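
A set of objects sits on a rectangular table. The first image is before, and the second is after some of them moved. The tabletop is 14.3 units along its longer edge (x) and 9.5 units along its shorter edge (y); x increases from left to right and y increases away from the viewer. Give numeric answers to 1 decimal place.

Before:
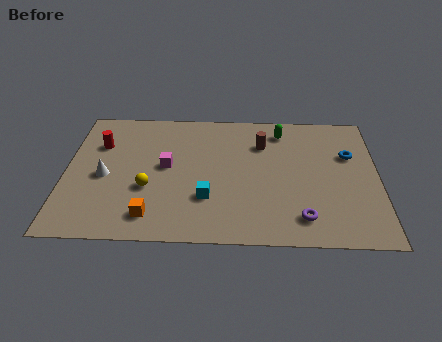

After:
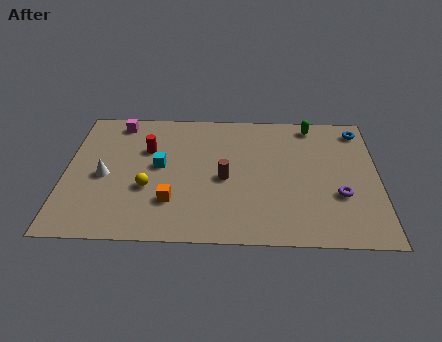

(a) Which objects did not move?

the yellow sphere and the white cone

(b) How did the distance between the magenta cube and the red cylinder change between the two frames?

-1.0

They were about 3.4 units apart before and 2.4 after — 1.0 units closer together.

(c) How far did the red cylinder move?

2.2

The red cylinder moved from about (1.5, 6.6) to (3.7, 6.3), a distance of √(2.2² + 0.3²) ≈ 2.2.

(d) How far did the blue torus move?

2.0

The blue torus was near (13.0, 6.2) before and (13.5, 8.1) after, so it travelled √(0.5² + 1.9²) ≈ 2.0 units.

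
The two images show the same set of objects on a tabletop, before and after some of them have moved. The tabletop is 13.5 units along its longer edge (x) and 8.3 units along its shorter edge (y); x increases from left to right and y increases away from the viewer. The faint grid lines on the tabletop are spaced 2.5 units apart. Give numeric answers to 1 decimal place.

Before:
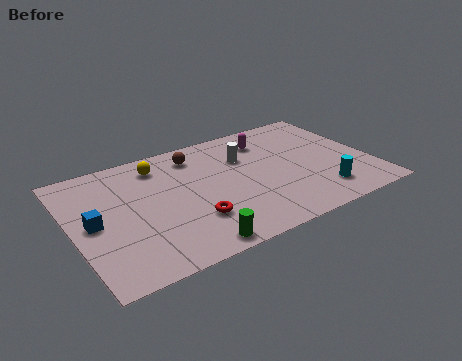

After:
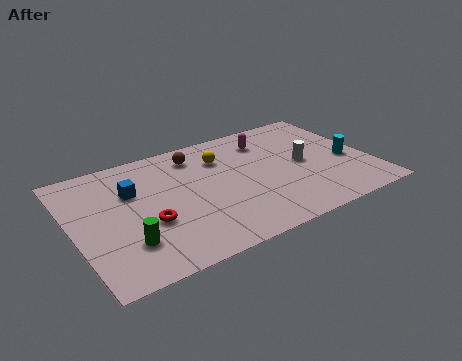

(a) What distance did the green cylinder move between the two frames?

3.0

From (4.8, 0.8) to (2.1, 2.2), the green cylinder covered √(2.7² + 1.4²) ≈ 3.0 units.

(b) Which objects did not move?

the brown sphere and the magenta capsule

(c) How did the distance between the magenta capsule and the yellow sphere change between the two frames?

-2.8

Before: roughly 5.0 units apart; after: 2.2. That's 2.8 units closer together.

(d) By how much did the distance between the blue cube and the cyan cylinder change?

-0.4

The distance was about 10.3 in the first image and 9.9 in the second, so they moved 0.4 units closer together.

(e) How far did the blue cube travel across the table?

2.4

From (0.9, 4.1) to (2.8, 5.5), the blue cube covered √(1.9² + 1.4²) ≈ 2.4 units.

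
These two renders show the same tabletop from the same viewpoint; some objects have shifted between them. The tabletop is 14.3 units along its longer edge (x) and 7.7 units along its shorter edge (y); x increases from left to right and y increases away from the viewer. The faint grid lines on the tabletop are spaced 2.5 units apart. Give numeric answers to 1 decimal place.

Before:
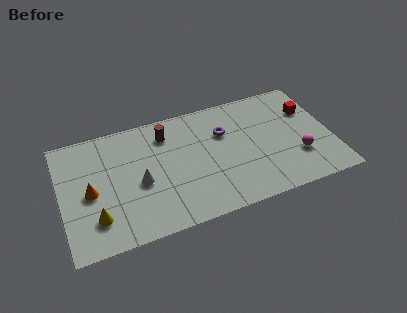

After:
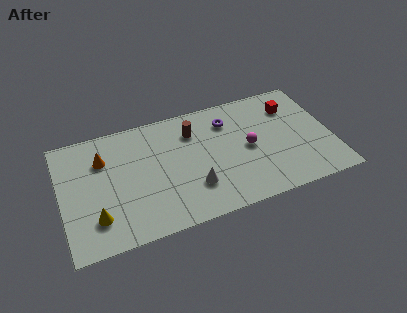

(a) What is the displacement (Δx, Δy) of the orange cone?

(0.8, 1.9)

The orange cone was at about (1.5, 3.6) and moved to about (2.3, 5.5).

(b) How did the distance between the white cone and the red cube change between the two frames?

-2.7

The distance was about 9.4 in the first image and 6.7 in the second, so they moved 2.7 units closer together.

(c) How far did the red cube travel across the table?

1.0

From (13.3, 5.3) to (12.4, 5.8), the red cube covered √(0.9² + 0.5²) ≈ 1.0 units.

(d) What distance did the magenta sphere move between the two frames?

2.9

From (12.4, 2.4) to (9.9, 3.8), the magenta sphere covered √(2.5² + 1.4²) ≈ 2.9 units.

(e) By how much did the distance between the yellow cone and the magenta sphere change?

-2.3

They were about 10.7 units apart before and 8.4 after — 2.3 units closer together.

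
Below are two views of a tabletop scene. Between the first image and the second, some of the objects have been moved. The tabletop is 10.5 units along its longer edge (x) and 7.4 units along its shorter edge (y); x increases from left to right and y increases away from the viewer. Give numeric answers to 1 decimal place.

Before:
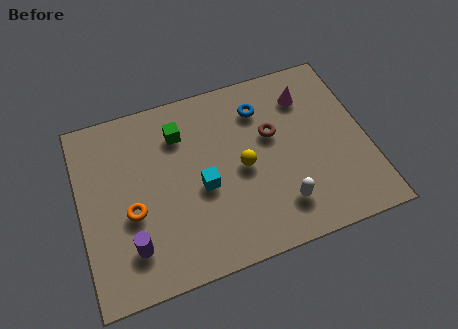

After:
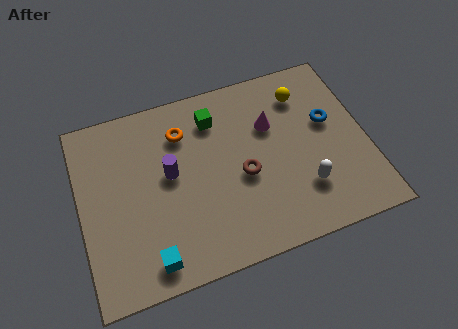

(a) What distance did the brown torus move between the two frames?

1.8

The brown torus moved from about (7.1, 4.5) to (5.9, 3.2), a distance of √(1.2² + 1.3²) ≈ 1.8.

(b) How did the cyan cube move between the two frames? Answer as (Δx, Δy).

(-2.1, -2.2)

From the two frames, the cyan cube sits at roughly (4.4, 3.2) before and (2.3, 1.0) after.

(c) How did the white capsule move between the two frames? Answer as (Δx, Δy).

(0.9, 0.4)

From the two frames, the white capsule sits at roughly (7.1, 1.6) before and (8.0, 2.0) after.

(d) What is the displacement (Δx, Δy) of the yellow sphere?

(2.5, 2.3)

From the two frames, the yellow sphere sits at roughly (5.9, 3.5) before and (8.4, 5.8) after.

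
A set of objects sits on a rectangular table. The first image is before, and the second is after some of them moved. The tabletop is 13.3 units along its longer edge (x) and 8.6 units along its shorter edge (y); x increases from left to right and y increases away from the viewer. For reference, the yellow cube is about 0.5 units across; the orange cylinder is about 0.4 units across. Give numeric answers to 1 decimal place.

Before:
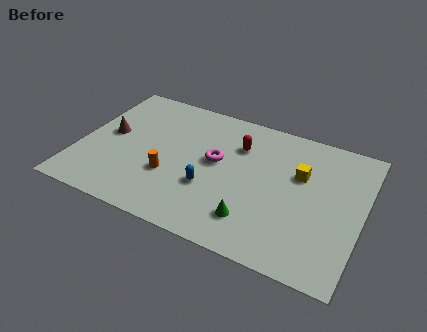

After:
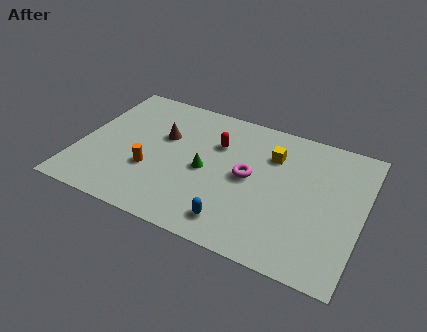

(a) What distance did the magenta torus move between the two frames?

1.6

The magenta torus moved from about (6.4, 4.8) to (8.0, 4.4), a distance of √(1.6² + 0.4²) ≈ 1.6.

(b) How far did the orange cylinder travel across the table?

0.9

The orange cylinder moved from about (4.4, 3.0) to (3.5, 3.0), a distance of √(0.9² + 0.0²) ≈ 0.9.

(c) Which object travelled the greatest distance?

the green cone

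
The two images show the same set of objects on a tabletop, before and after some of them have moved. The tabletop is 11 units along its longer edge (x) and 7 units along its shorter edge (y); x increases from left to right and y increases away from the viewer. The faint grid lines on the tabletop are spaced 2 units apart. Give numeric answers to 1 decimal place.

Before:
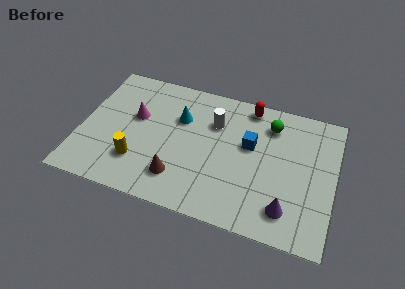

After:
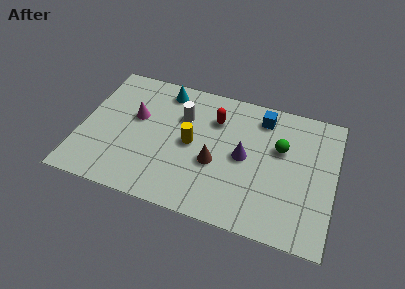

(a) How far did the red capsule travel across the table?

1.8

The red capsule was near (7.1, 6.2) before and (5.7, 5.1) after, so it travelled √(1.4² + 1.1²) ≈ 1.8 units.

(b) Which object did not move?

the magenta cone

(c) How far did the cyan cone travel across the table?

1.5

The cyan cone moved from about (4.2, 4.7) to (3.4, 6.0), a distance of √(0.8² + 1.3²) ≈ 1.5.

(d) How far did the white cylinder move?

1.4

The white cylinder moved from about (5.7, 4.9) to (4.3, 4.8), a distance of √(1.4² + 0.1²) ≈ 1.4.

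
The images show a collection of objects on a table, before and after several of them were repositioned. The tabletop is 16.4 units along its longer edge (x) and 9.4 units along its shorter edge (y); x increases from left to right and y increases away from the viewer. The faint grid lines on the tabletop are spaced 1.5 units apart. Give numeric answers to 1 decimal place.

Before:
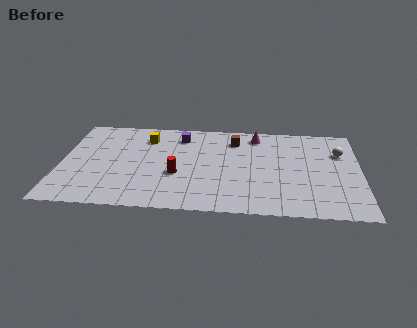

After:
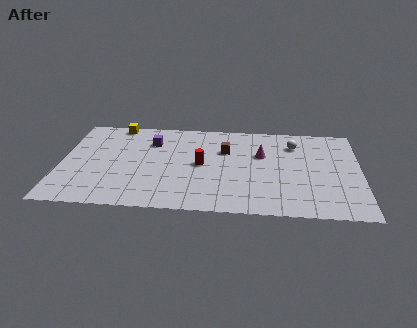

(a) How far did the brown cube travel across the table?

1.2

From (9.5, 7.4) to (9.0, 6.3), the brown cube covered √(0.5² + 1.1²) ≈ 1.2 units.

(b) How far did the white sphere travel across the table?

2.6

From (15.3, 6.5) to (12.8, 7.2), the white sphere covered √(2.5² + 0.7²) ≈ 2.6 units.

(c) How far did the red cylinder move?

1.7

The red cylinder moved from about (6.4, 3.6) to (7.7, 4.7), a distance of √(1.3² + 1.1²) ≈ 1.7.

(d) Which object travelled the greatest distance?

the white sphere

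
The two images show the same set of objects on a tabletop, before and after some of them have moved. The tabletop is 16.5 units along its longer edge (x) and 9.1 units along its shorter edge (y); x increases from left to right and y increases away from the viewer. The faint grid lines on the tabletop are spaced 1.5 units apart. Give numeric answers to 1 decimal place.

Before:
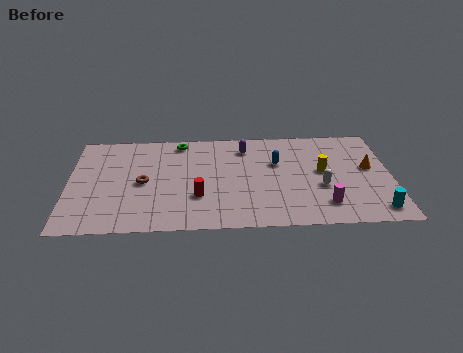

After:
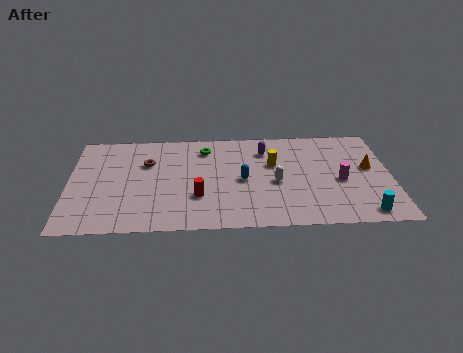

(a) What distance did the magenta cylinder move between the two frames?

2.3

The magenta cylinder moved from about (13.0, 1.9) to (13.9, 4.0), a distance of √(0.9² + 2.1²) ≈ 2.3.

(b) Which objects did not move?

the red cylinder and the orange cone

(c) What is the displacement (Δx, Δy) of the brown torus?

(0.2, 1.8)

The brown torus started near (3.8, 4.3) and ended near (4.0, 6.1).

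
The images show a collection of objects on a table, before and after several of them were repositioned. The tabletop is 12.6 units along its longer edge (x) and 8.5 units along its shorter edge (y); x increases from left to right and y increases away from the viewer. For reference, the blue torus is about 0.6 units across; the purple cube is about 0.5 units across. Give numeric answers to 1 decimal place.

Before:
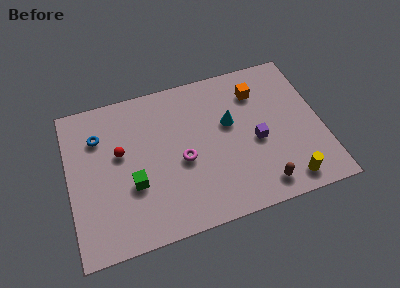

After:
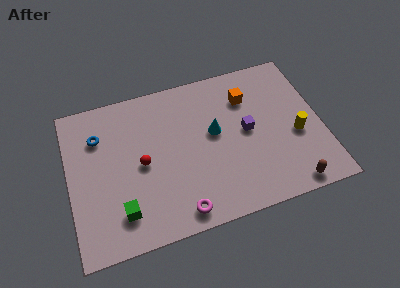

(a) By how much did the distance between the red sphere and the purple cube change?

-1.5

The distance was about 6.8 in the first image and 5.3 in the second, so they moved 1.5 units closer together.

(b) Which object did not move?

the blue torus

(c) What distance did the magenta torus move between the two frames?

2.7

The magenta torus was near (5.6, 3.7) before and (5.2, 1.0) after, so it travelled √(0.4² + 2.7²) ≈ 2.7 units.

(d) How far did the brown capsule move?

1.5

The brown capsule moved from about (9.3, 1.2) to (10.7, 0.8), a distance of √(1.4² + 0.4²) ≈ 1.5.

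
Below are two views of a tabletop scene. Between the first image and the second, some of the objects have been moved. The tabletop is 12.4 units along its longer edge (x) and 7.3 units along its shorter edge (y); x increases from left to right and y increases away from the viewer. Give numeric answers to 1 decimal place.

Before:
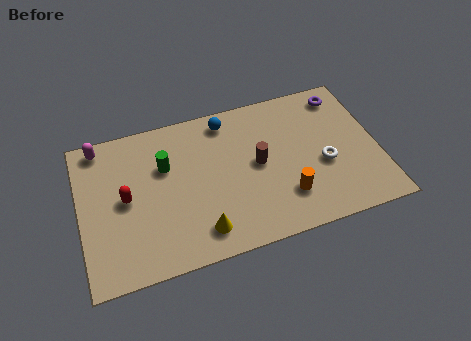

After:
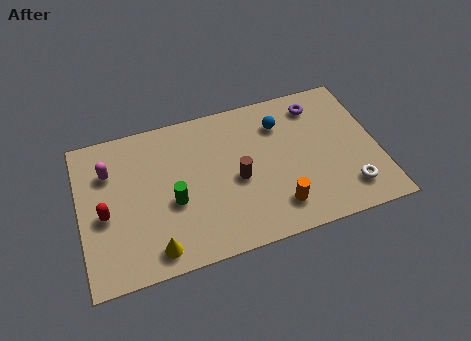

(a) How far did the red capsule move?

1.0

From (1.9, 3.7) to (1.0, 3.2), the red capsule covered √(0.9² + 0.5²) ≈ 1.0 units.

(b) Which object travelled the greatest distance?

the blue sphere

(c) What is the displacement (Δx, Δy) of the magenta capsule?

(0.3, -1.3)

The magenta capsule started near (1.0, 6.5) and ended near (1.3, 5.2).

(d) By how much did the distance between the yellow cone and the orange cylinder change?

+1.5

They were about 3.6 units apart before and 5.1 after — 1.5 units further apart.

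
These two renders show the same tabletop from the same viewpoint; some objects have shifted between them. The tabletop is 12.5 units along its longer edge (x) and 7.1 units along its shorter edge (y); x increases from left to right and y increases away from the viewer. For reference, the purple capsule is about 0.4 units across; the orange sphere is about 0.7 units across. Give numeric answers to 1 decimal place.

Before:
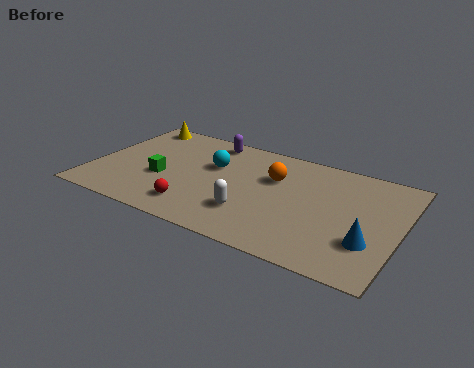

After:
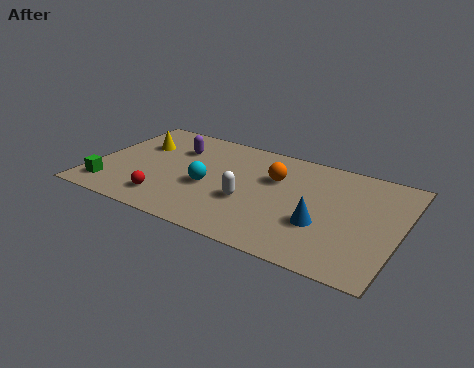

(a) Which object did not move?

the orange sphere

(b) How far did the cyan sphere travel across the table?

1.5

The cyan sphere moved from about (4.8, 4.5) to (4.8, 3.0), a distance of √(0.0² + 1.5²) ≈ 1.5.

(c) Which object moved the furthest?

the green cube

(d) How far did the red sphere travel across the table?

1.2

The red sphere moved from about (4.5, 1.4) to (3.3, 1.4), a distance of √(1.2² + 0.0²) ≈ 1.2.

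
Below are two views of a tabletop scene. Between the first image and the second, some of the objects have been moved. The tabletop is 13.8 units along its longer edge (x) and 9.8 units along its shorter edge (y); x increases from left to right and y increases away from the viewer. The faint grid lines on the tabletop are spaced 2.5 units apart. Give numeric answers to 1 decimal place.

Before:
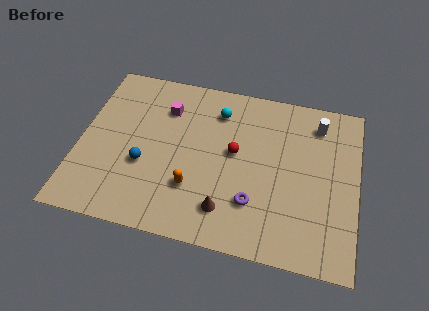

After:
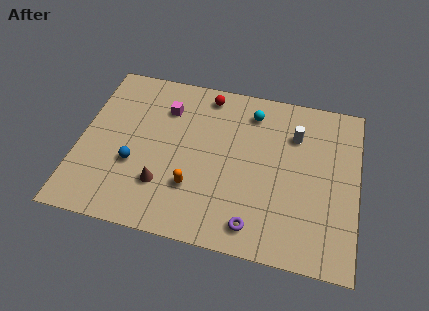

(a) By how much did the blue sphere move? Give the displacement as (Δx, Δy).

(-0.5, -0.1)

The blue sphere was at about (3.3, 3.7) and moved to about (2.8, 3.6).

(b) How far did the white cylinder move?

1.4

The white cylinder was near (11.7, 8.0) before and (10.6, 7.1) after, so it travelled √(1.1² + 0.9²) ≈ 1.4 units.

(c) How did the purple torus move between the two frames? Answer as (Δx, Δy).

(0.1, -1.3)

The purple torus started near (8.8, 2.7) and ended near (8.9, 1.4).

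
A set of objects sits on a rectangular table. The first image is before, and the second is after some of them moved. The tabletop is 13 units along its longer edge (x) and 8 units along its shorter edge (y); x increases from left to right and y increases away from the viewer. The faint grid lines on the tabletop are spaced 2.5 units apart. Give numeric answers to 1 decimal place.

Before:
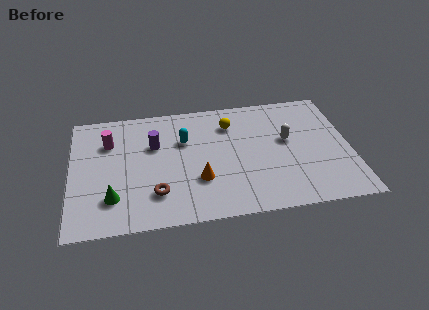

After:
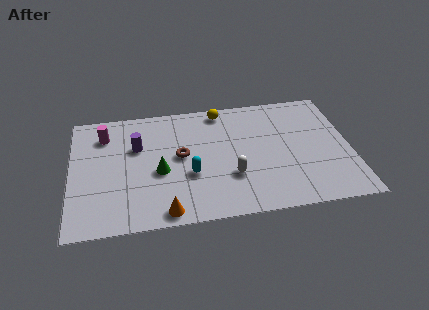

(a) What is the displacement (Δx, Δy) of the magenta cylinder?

(-0.2, 0.5)

From the two frames, the magenta cylinder sits at roughly (1.8, 5.7) before and (1.6, 6.2) after.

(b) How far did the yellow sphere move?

1.1

The yellow sphere was near (7.5, 6.1) before and (7.1, 7.1) after, so it travelled √(0.4² + 1.0²) ≈ 1.1 units.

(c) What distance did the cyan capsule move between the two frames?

2.3

The cyan capsule was near (5.3, 5.3) before and (5.5, 3.0) after, so it travelled √(0.2² + 2.3²) ≈ 2.3 units.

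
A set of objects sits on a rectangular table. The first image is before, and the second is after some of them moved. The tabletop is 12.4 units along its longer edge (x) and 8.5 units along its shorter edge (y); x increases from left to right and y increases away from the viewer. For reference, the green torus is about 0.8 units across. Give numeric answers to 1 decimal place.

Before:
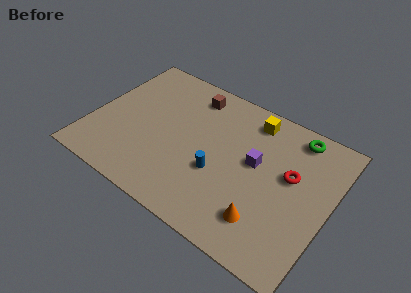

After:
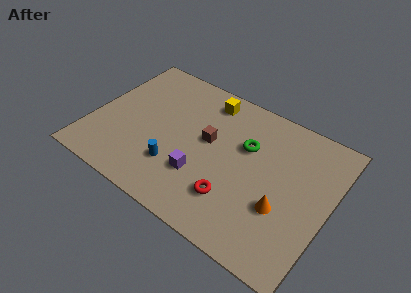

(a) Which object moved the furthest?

the red torus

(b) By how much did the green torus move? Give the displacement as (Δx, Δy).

(-2.3, -1.9)

The green torus was at about (10.2, 7.4) and moved to about (7.9, 5.5).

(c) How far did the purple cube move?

3.3

The purple cube moved from about (8.5, 4.8) to (6.0, 2.6), a distance of √(2.5² + 2.2²) ≈ 3.3.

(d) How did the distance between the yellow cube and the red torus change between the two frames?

+2.2

The distance was about 3.3 in the first image and 5.5 in the second, so they moved 2.2 units further apart.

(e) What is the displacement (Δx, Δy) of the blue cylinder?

(-2.1, -0.8)

The blue cylinder was at about (6.8, 3.2) and moved to about (4.7, 2.4).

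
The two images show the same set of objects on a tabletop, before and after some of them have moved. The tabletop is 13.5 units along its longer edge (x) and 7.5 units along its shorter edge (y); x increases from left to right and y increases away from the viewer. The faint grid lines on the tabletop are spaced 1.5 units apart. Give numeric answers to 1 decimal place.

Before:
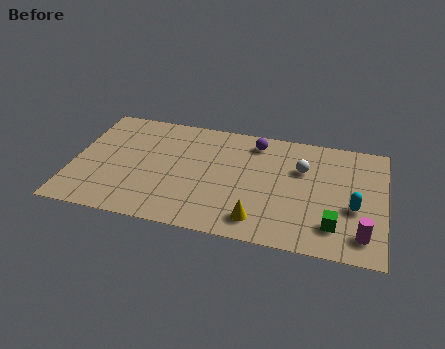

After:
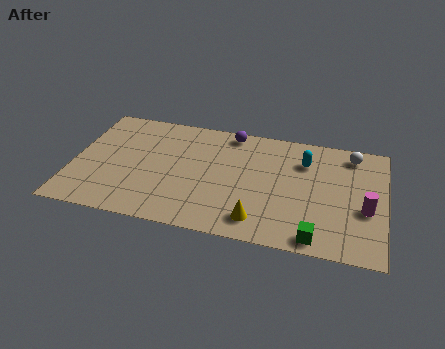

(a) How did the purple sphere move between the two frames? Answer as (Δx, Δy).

(-1.1, 0.4)

The purple sphere was at about (7.8, 6.3) and moved to about (6.7, 6.7).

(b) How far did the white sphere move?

2.5

From (9.9, 5.0) to (12.0, 6.4), the white sphere covered √(2.1² + 1.4²) ≈ 2.5 units.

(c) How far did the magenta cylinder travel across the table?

1.6

The magenta cylinder was near (12.6, 1.4) before and (12.7, 3.0) after, so it travelled √(0.1² + 1.6²) ≈ 1.6 units.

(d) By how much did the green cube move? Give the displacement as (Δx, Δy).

(-0.7, -0.9)

The green cube was at about (11.4, 1.7) and moved to about (10.7, 0.8).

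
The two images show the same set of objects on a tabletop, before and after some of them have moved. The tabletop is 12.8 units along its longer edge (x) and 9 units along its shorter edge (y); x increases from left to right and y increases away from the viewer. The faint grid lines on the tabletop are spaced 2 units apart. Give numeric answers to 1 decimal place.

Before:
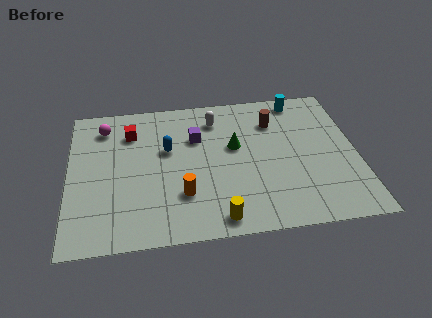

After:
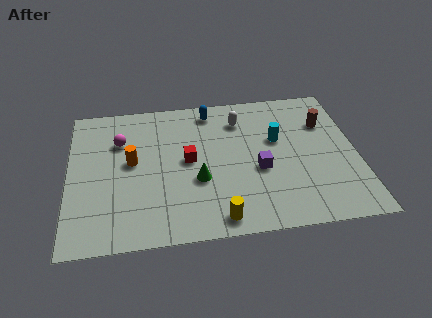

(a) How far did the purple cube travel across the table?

3.6

The purple cube moved from about (5.7, 6.1) to (8.4, 3.7), a distance of √(2.7² + 2.4²) ≈ 3.6.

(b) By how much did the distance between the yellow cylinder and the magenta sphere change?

-1.2

The distance was about 8.0 in the first image and 6.8 in the second, so they moved 1.2 units closer together.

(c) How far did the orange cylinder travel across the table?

3.2

From (5.0, 2.6) to (2.8, 4.9), the orange cylinder covered √(2.2² + 2.3²) ≈ 3.2 units.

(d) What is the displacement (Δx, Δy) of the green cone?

(-1.7, -1.9)

The green cone started near (7.4, 5.3) and ended near (5.7, 3.4).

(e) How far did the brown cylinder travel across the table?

2.3

The brown cylinder was near (9.2, 6.7) before and (11.5, 6.3) after, so it travelled √(2.3² + 0.4²) ≈ 2.3 units.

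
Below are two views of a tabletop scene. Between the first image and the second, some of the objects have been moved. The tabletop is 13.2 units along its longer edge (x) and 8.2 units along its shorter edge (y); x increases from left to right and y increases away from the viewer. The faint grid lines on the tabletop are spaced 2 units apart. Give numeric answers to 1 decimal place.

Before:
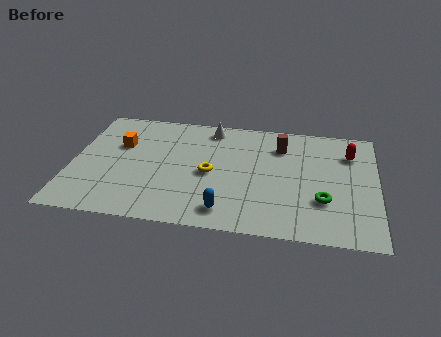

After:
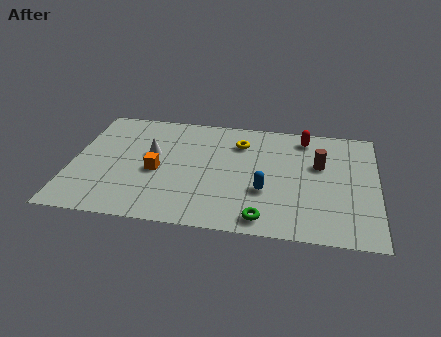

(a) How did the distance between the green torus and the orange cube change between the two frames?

-3.9

The distance was about 9.3 in the first image and 5.4 in the second, so they moved 3.9 units closer together.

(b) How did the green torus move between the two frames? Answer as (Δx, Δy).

(-2.5, -1.6)

From the two frames, the green torus sits at roughly (10.9, 2.6) before and (8.4, 1.0) after.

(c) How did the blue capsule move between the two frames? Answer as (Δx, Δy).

(1.6, 1.6)

The blue capsule was at about (6.8, 1.3) and moved to about (8.4, 2.9).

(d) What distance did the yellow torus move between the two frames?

2.7

From (6.0, 3.8) to (7.2, 6.2), the yellow torus covered √(1.2² + 2.4²) ≈ 2.7 units.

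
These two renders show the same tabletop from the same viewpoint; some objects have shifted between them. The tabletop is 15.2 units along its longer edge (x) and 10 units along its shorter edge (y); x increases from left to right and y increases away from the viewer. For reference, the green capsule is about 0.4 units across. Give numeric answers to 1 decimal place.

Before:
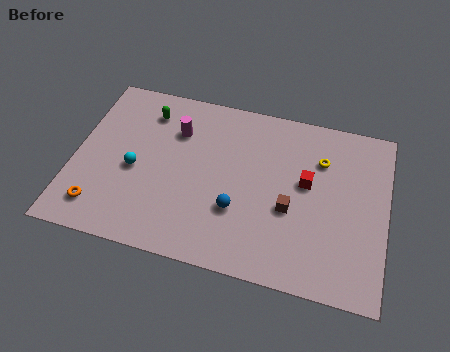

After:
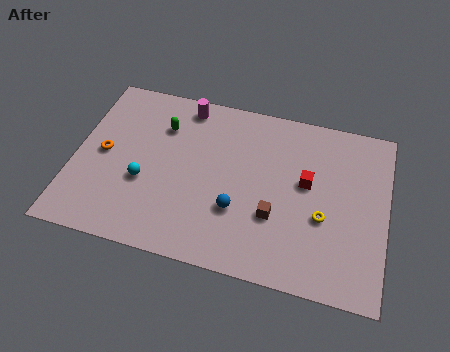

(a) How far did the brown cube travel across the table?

0.9

The brown cube was near (10.6, 4.0) before and (9.9, 3.4) after, so it travelled √(0.7² + 0.6²) ≈ 0.9 units.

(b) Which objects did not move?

the blue sphere and the red cube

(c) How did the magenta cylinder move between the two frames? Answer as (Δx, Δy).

(0.3, 1.6)

The magenta cylinder started near (4.8, 7.2) and ended near (5.1, 8.8).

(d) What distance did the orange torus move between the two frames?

3.2

The orange torus moved from about (1.5, 1.8) to (1.4, 5.0), a distance of √(0.1² + 3.2²) ≈ 3.2.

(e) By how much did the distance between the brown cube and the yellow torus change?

-1.1

The distance was about 3.5 in the first image and 2.4 in the second, so they moved 1.1 units closer together.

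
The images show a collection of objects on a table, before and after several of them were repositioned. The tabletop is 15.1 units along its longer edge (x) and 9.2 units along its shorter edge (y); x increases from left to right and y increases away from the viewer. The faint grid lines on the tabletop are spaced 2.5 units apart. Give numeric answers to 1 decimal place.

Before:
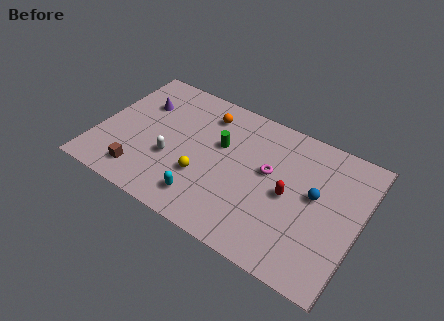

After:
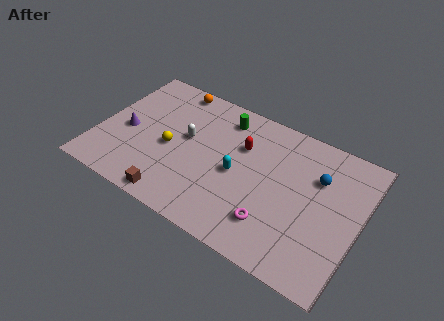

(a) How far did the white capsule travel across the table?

1.9

The white capsule moved from about (4.4, 3.4) to (5.0, 5.2), a distance of √(0.6² + 1.8²) ≈ 1.9.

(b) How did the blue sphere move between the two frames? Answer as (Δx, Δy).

(0.0, 1.2)

The blue sphere was at about (12.5, 5.1) and moved to about (12.5, 6.3).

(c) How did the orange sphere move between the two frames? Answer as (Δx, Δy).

(-2.2, 0.9)

From the two frames, the orange sphere sits at roughly (5.8, 7.4) before and (3.6, 8.3) after.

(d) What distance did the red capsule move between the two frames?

3.5

The red capsule moved from about (11.1, 4.4) to (8.1, 6.2), a distance of √(3.0² + 1.8²) ≈ 3.5.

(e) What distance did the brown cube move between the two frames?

2.2

The brown cube was near (2.9, 1.6) before and (5.0, 0.9) after, so it travelled √(2.1² + 0.7²) ≈ 2.2 units.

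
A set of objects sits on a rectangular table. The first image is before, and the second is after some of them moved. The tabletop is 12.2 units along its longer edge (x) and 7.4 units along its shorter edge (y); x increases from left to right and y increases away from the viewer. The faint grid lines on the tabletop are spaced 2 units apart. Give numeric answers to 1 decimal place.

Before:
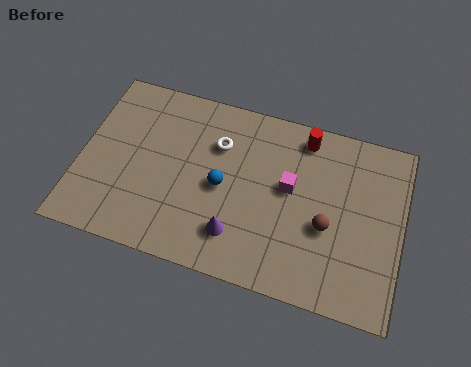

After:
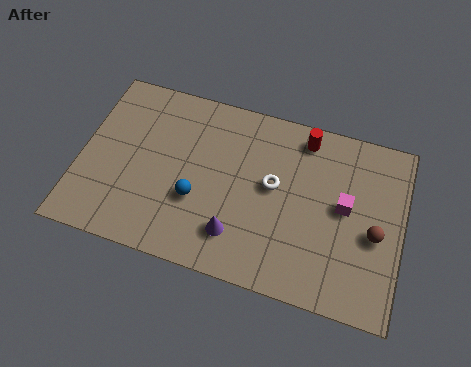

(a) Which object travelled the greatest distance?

the white torus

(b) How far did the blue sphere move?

1.2

The blue sphere was near (5.4, 3.5) before and (4.5, 2.7) after, so it travelled √(0.9² + 0.8²) ≈ 1.2 units.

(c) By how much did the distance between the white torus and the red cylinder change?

-0.9

The distance was about 3.4 in the first image and 2.5 in the second, so they moved 0.9 units closer together.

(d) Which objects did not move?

the red cylinder and the purple cone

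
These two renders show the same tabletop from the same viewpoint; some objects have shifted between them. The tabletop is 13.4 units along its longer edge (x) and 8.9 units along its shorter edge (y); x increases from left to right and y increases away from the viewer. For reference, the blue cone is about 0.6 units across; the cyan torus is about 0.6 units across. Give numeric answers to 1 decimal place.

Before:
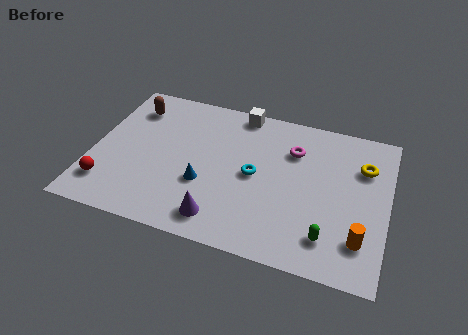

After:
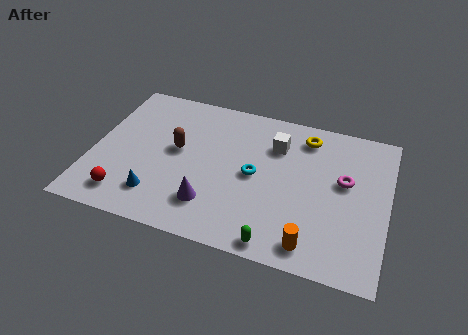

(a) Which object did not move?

the cyan torus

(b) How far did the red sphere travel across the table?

1.0

The red sphere was near (0.9, 1.9) before and (1.8, 1.5) after, so it travelled √(0.9² + 0.4²) ≈ 1.0 units.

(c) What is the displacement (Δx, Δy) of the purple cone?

(-0.5, 0.7)

From the two frames, the purple cone sits at roughly (6.1, 1.4) before and (5.6, 2.1) after.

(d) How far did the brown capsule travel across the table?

3.1

The brown capsule was near (1.5, 7.0) before and (3.8, 4.9) after, so it travelled √(2.3² + 2.1²) ≈ 3.1 units.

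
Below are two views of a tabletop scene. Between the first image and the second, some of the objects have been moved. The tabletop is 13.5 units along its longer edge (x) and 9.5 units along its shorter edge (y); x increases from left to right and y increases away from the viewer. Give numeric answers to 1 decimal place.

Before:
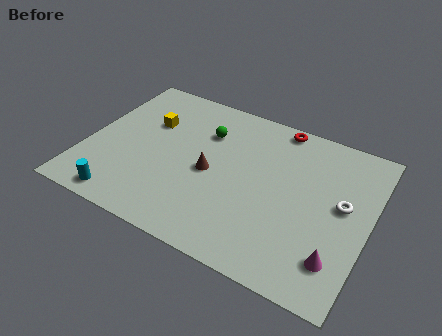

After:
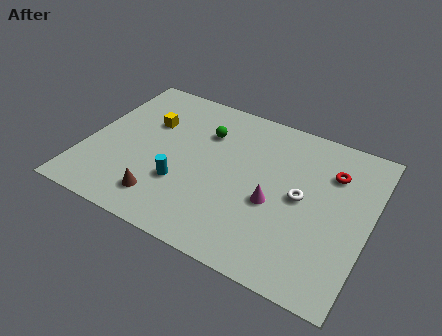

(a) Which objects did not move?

the green sphere and the yellow cube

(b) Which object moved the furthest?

the magenta cone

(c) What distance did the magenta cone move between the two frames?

3.7

The magenta cone moved from about (12.3, 2.1) to (9.1, 3.9), a distance of √(3.2² + 1.8²) ≈ 3.7.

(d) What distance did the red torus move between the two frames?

3.3

The red torus moved from about (8.7, 8.7) to (11.5, 6.9), a distance of √(2.8² + 1.8²) ≈ 3.3.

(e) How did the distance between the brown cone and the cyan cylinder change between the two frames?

-3.5

They were about 5.0 units apart before and 1.5 after — 3.5 units closer together.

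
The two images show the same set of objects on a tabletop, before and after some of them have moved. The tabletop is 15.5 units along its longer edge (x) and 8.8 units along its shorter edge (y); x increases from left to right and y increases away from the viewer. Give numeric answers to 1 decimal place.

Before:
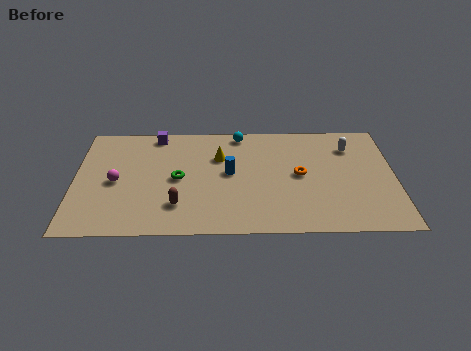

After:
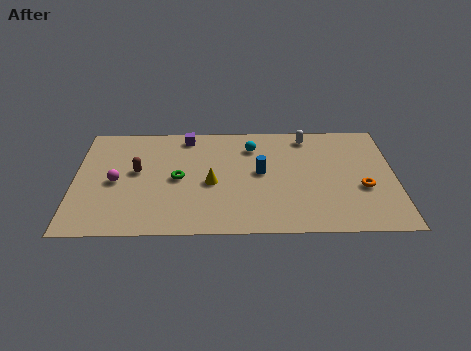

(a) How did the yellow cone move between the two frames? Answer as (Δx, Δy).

(-0.4, -2.1)

From the two frames, the yellow cone sits at roughly (7.0, 6.0) before and (6.6, 3.9) after.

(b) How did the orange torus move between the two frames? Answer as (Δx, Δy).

(3.0, -1.1)

The orange torus was at about (10.9, 4.5) and moved to about (13.9, 3.4).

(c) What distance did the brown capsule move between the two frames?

3.4

The brown capsule was near (5.0, 2.2) before and (3.0, 4.9) after, so it travelled √(2.0² + 2.7²) ≈ 3.4 units.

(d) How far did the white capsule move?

2.3

From (13.4, 6.7) to (11.3, 7.6), the white capsule covered √(2.1² + 0.9²) ≈ 2.3 units.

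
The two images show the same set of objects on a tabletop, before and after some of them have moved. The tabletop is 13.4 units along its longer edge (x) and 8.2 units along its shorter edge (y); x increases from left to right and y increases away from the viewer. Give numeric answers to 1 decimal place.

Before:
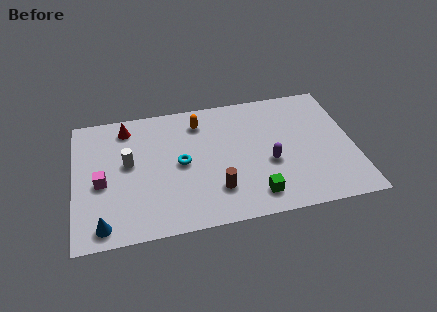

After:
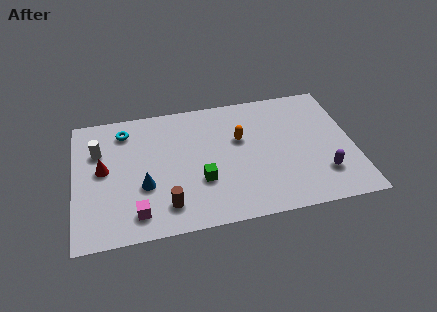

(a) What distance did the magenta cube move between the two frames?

2.7

The magenta cube moved from about (1.3, 3.6) to (2.9, 1.4), a distance of √(1.6² + 2.2²) ≈ 2.7.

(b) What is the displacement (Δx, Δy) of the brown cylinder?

(-2.4, -0.5)

From the two frames, the brown cylinder sits at roughly (6.7, 2.1) before and (4.3, 1.6) after.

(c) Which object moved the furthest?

the cyan torus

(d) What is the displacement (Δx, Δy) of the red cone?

(-1.2, -2.5)

The red cone started near (2.6, 6.9) and ended near (1.4, 4.4).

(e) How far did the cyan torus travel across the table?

3.7

From (5.1, 4.1) to (2.5, 6.7), the cyan torus covered √(2.6² + 2.6²) ≈ 3.7 units.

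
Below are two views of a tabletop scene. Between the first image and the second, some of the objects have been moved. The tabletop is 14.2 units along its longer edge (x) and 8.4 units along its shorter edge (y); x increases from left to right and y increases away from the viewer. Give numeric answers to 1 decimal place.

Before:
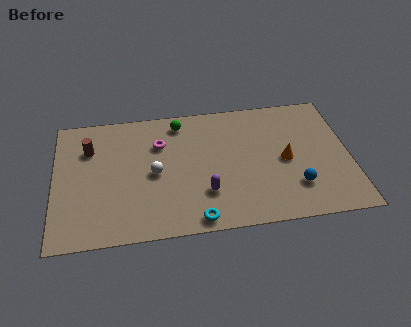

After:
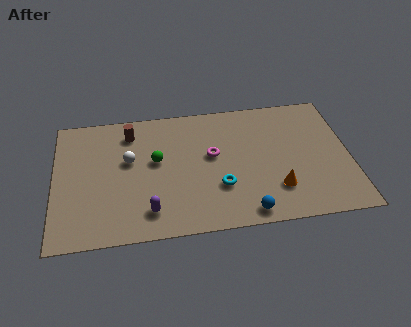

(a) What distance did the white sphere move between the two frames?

1.6

The white sphere was near (4.8, 4.0) before and (3.6, 5.0) after, so it travelled √(1.2² + 1.0²) ≈ 1.6 units.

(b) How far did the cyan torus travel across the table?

2.2

The cyan torus was near (6.7, 0.8) before and (7.9, 2.7) after, so it travelled √(1.2² + 1.9²) ≈ 2.2 units.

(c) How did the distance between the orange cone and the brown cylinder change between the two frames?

-1.3

The distance was about 9.6 in the first image and 8.3 in the second, so they moved 1.3 units closer together.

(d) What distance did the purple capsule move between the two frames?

2.8

From (7.2, 2.4) to (4.5, 1.6), the purple capsule covered √(2.7² + 0.8²) ≈ 2.8 units.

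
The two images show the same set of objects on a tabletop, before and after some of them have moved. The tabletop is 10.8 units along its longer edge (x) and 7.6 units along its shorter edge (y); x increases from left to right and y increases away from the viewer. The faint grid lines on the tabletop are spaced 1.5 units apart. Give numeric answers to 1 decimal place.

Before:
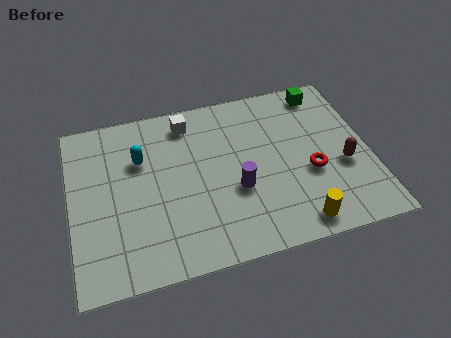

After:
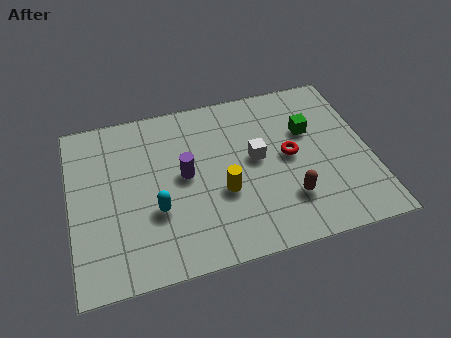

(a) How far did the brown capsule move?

2.3

The brown capsule moved from about (9.8, 3.0) to (7.7, 2.0), a distance of √(2.1² + 1.0²) ≈ 2.3.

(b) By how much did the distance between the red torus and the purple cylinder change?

+1.1

They were about 2.7 units apart before and 3.8 after — 1.1 units further apart.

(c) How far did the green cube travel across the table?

1.8

From (9.4, 6.6) to (8.7, 4.9), the green cube covered √(0.7² + 1.7²) ≈ 1.8 units.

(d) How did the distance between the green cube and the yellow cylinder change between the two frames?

-2.0

Before: roughly 5.9 units apart; after: 3.9. That's 2.0 units closer together.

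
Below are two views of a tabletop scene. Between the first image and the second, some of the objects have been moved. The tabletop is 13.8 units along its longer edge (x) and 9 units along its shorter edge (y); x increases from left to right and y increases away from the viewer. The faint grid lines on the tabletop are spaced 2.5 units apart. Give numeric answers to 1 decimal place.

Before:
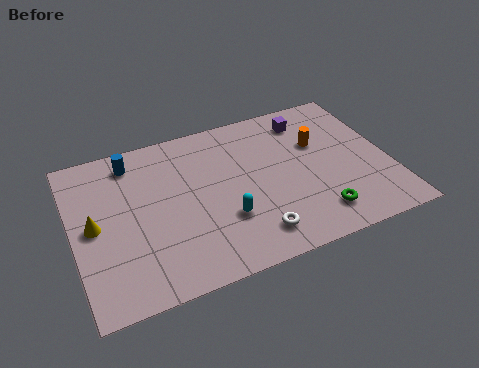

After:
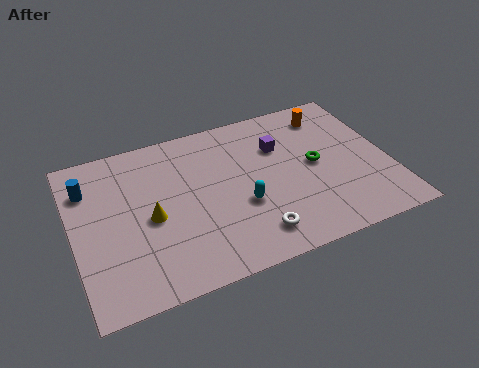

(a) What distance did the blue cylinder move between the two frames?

2.2

The blue cylinder moved from about (2.8, 7.6) to (0.8, 6.7), a distance of √(2.0² + 0.9²) ≈ 2.2.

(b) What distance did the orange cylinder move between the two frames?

1.7

From (10.9, 5.8) to (11.6, 7.4), the orange cylinder covered √(0.7² + 1.6²) ≈ 1.7 units.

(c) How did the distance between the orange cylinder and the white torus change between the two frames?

+1.7

The distance was about 5.4 in the first image and 7.1 in the second, so they moved 1.7 units further apart.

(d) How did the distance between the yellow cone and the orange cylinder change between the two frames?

-1.2

Before: roughly 10.1 units apart; after: 8.9. That's 1.2 units closer together.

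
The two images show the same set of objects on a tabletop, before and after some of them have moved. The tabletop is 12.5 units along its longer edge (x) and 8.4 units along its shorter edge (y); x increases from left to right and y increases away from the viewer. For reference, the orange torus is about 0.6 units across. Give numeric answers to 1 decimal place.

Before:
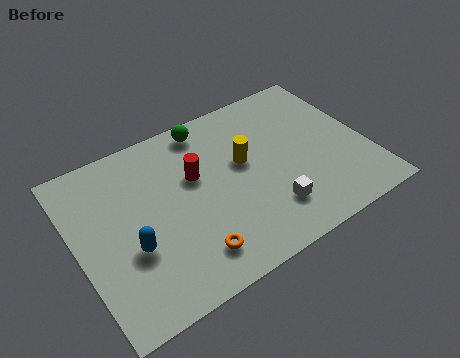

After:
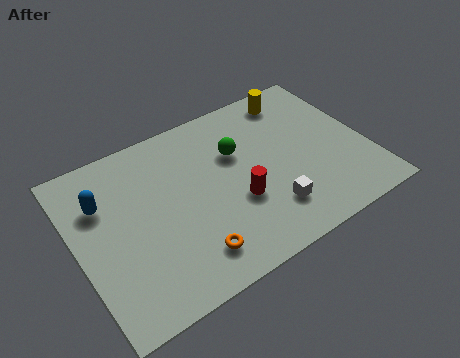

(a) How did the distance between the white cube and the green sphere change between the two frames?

-2.1

The distance was about 5.7 in the first image and 3.6 in the second, so they moved 2.1 units closer together.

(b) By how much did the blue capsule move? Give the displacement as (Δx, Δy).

(-0.8, 2.7)

The blue capsule was at about (2.1, 3.1) and moved to about (1.3, 5.8).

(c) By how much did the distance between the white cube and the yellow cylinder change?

+2.6

They were about 3.0 units apart before and 5.6 after — 2.6 units further apart.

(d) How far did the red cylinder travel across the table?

2.6

The red cylinder moved from about (5.2, 5.2) to (6.7, 3.1), a distance of √(1.5² + 2.1²) ≈ 2.6.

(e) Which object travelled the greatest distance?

the yellow cylinder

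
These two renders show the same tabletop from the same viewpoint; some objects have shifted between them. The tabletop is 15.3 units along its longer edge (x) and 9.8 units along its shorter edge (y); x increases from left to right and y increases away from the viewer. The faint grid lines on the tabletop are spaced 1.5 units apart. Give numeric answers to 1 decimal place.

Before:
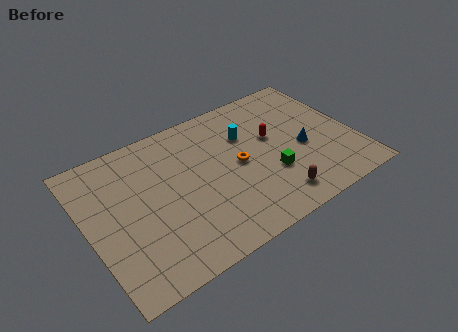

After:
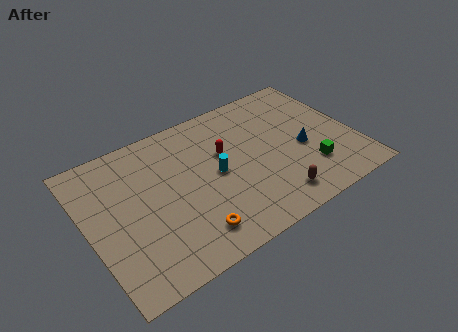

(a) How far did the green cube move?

2.3

The green cube moved from about (10.2, 3.3) to (12.4, 2.6), a distance of √(2.2² + 0.7²) ≈ 2.3.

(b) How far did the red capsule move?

2.8

From (10.8, 5.8) to (8.0, 6.1), the red capsule covered √(2.8² + 0.3²) ≈ 2.8 units.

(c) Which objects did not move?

the blue cone and the brown capsule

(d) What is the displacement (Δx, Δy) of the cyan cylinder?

(-2.1, -1.8)

The cyan cylinder started near (9.4, 6.7) and ended near (7.3, 4.9).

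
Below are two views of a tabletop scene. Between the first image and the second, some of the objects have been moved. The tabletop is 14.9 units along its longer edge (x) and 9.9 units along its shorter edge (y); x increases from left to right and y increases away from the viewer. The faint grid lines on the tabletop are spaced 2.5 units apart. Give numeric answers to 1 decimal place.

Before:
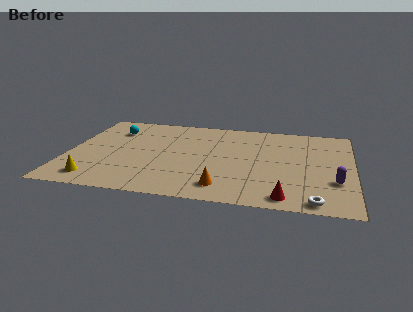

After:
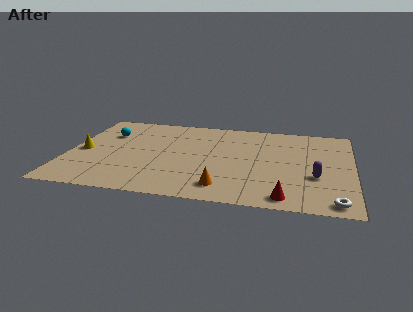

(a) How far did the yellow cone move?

3.2

The yellow cone was near (1.7, 1.5) before and (0.8, 4.6) after, so it travelled √(0.9² + 3.1²) ≈ 3.2 units.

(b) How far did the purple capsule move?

1.1

From (14.0, 3.2) to (13.0, 3.6), the purple capsule covered √(1.0² + 0.4²) ≈ 1.1 units.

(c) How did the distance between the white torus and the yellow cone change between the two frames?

+2.4

Before: roughly 11.3 units apart; after: 13.7. That's 2.4 units further apart.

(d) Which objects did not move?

the red cone and the orange cone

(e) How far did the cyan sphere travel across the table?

0.6

From (2.2, 7.4) to (1.9, 6.9), the cyan sphere covered √(0.3² + 0.5²) ≈ 0.6 units.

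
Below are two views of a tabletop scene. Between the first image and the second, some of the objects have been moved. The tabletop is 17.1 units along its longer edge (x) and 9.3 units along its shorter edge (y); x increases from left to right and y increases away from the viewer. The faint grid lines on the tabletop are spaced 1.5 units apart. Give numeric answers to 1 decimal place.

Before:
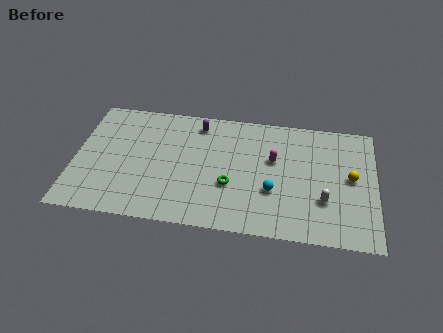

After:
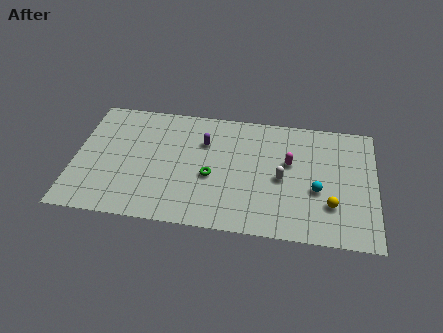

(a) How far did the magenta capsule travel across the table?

0.9

The magenta capsule was near (11.3, 5.7) before and (12.2, 5.6) after, so it travelled √(0.9² + 0.1²) ≈ 0.9 units.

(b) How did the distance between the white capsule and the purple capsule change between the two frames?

-3.8

They were about 8.8 units apart before and 5.0 after — 3.8 units closer together.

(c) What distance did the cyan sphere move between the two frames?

2.5

From (11.3, 3.3) to (13.8, 3.7), the cyan sphere covered √(2.5² + 0.4²) ≈ 2.5 units.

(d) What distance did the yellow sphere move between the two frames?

2.5

From (15.7, 4.9) to (14.6, 2.7), the yellow sphere covered √(1.1² + 2.2²) ≈ 2.5 units.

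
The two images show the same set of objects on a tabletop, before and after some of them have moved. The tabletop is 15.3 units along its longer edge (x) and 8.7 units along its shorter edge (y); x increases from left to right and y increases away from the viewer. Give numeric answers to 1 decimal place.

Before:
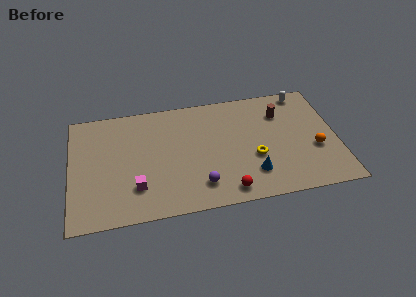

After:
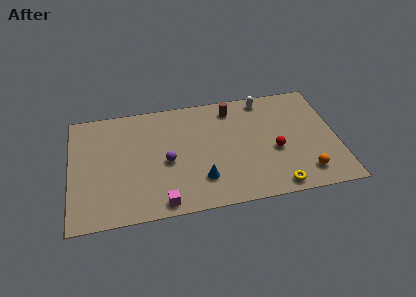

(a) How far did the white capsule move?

2.3

The white capsule was near (13.6, 7.8) before and (11.3, 7.7) after, so it travelled √(2.3² + 0.1²) ≈ 2.3 units.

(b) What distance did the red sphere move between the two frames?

3.8

The red sphere was near (8.8, 1.1) before and (11.7, 3.6) after, so it travelled √(2.9² + 2.5²) ≈ 3.8 units.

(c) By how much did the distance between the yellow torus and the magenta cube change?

-0.4

The distance was about 6.9 in the first image and 6.5 in the second, so they moved 0.4 units closer together.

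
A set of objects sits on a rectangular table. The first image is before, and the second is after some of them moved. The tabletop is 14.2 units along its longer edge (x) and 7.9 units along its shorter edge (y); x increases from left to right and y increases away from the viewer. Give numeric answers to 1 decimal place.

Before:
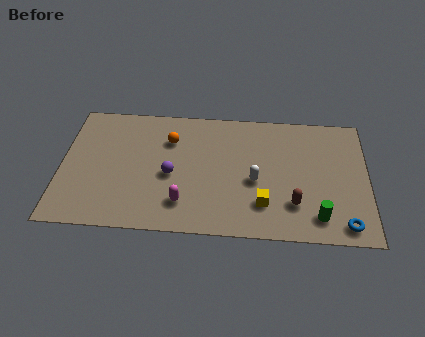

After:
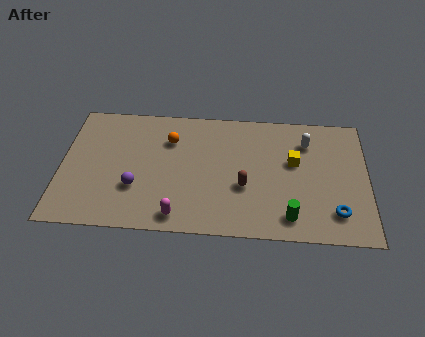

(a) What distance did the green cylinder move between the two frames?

1.3

From (11.9, 1.4) to (10.6, 1.3), the green cylinder covered √(1.3² + 0.1²) ≈ 1.3 units.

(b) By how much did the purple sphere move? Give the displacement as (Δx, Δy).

(-1.6, -0.9)

The purple sphere was at about (5.1, 3.5) and moved to about (3.5, 2.6).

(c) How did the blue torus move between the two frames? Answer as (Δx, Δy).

(-0.4, 0.7)

The blue torus was at about (13.1, 1.0) and moved to about (12.7, 1.7).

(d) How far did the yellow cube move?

3.0

The yellow cube was near (9.4, 2.0) before and (10.8, 4.7) after, so it travelled √(1.4² + 2.7²) ≈ 3.0 units.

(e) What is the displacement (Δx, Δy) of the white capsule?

(2.4, 2.6)

The white capsule started near (9.0, 3.4) and ended near (11.4, 6.0).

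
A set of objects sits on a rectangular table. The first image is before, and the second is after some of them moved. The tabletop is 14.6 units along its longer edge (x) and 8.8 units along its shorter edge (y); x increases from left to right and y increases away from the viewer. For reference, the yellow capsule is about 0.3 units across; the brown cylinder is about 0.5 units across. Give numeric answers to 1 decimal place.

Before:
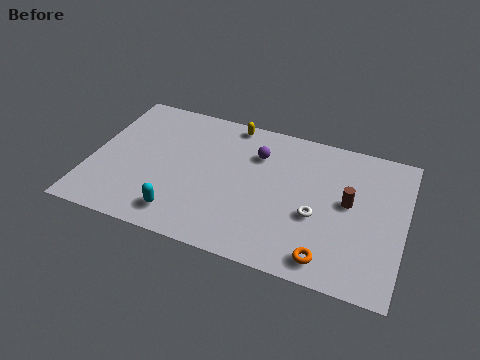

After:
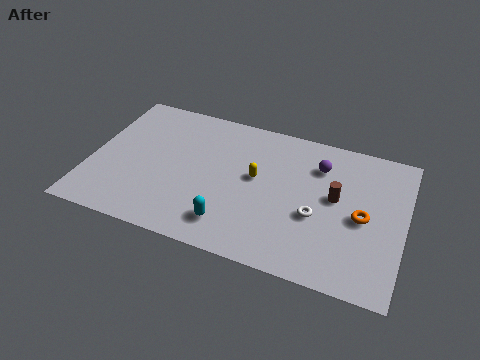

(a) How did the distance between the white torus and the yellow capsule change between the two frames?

-3.1

The distance was about 6.3 in the first image and 3.2 in the second, so they moved 3.1 units closer together.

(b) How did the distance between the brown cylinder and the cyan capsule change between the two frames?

-2.6

They were about 8.2 units apart before and 5.6 after — 2.6 units closer together.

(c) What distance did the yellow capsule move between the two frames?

3.4

The yellow capsule was near (6.2, 8.0) before and (7.7, 4.9) after, so it travelled √(1.5² + 3.1²) ≈ 3.4 units.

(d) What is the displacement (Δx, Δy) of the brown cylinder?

(-0.6, 0.1)

The brown cylinder was at about (12.0, 4.8) and moved to about (11.4, 4.9).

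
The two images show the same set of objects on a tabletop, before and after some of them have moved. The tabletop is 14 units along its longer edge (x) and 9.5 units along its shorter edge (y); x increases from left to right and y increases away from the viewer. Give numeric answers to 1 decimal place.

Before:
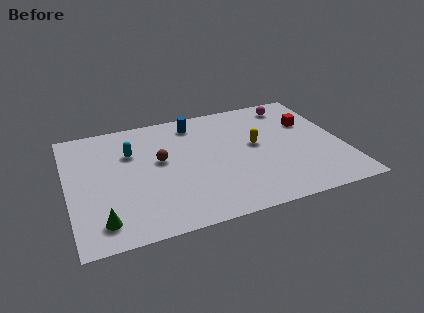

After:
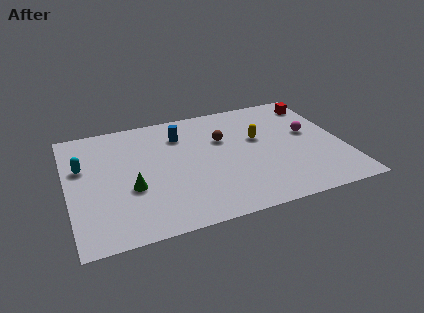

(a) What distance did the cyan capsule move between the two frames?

2.5

The cyan capsule was near (3.3, 6.5) before and (0.8, 6.0) after, so it travelled √(2.5² + 0.5²) ≈ 2.5 units.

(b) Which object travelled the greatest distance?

the brown sphere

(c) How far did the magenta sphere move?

2.8

From (11.8, 8.1) to (12.4, 5.4), the magenta sphere covered √(0.6² + 2.7²) ≈ 2.8 units.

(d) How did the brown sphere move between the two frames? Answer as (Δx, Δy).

(3.3, 0.8)

The brown sphere was at about (4.7, 5.4) and moved to about (8.0, 6.2).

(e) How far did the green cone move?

2.6

The green cone moved from about (1.5, 1.6) to (3.1, 3.6), a distance of √(1.6² + 2.0²) ≈ 2.6.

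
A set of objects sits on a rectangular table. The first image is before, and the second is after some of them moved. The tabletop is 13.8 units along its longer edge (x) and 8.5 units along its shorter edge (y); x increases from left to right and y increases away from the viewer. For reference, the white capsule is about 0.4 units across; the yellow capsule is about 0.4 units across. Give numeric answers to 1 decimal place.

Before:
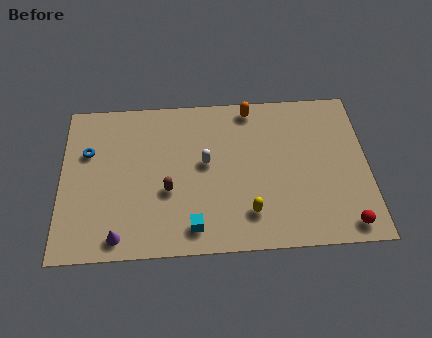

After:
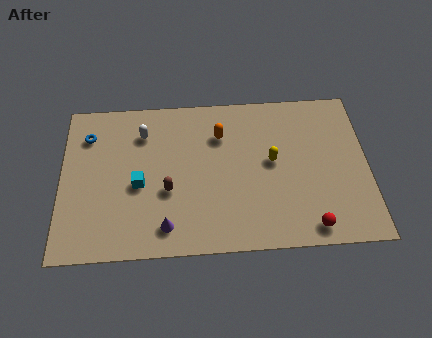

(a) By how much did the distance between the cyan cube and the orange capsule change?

-2.4

They were about 6.9 units apart before and 4.5 after — 2.4 units closer together.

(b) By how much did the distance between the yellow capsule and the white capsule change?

+2.7

They were about 3.4 units apart before and 6.1 after — 2.7 units further apart.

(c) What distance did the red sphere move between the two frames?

1.6

From (12.7, 1.0) to (11.1, 1.0), the red sphere covered √(1.6² + 0.0²) ≈ 1.6 units.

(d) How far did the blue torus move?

0.9

The blue torus moved from about (1.2, 5.6) to (1.2, 6.5), a distance of √(0.0² + 0.9²) ≈ 0.9.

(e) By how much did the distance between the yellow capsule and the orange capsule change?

-2.9

Before: roughly 5.7 units apart; after: 2.8. That's 2.9 units closer together.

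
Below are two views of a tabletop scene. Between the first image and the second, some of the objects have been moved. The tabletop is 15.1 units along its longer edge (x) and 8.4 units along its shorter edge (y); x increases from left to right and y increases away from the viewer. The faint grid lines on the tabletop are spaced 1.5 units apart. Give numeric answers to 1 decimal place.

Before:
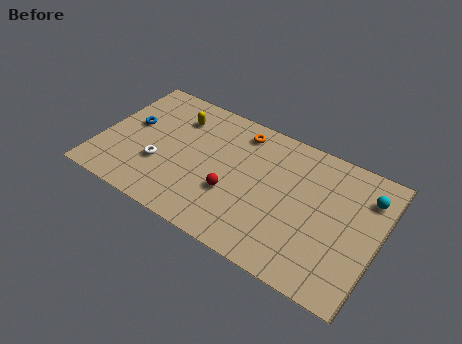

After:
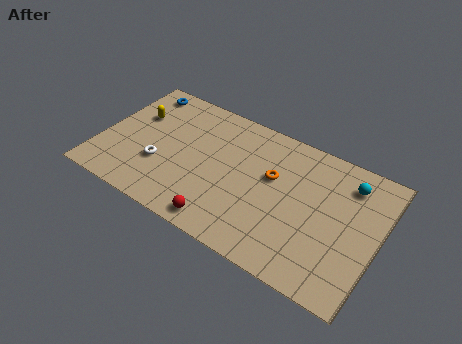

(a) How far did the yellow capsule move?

2.4

From (3.8, 6.4) to (1.6, 5.5), the yellow capsule covered √(2.2² + 0.9²) ≈ 2.4 units.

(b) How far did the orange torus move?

2.9

The orange torus was near (7.2, 7.1) before and (9.3, 5.1) after, so it travelled √(2.1² + 2.0²) ≈ 2.9 units.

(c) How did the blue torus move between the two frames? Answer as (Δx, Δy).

(0.0, 2.5)

The blue torus started near (1.5, 4.8) and ended near (1.5, 7.3).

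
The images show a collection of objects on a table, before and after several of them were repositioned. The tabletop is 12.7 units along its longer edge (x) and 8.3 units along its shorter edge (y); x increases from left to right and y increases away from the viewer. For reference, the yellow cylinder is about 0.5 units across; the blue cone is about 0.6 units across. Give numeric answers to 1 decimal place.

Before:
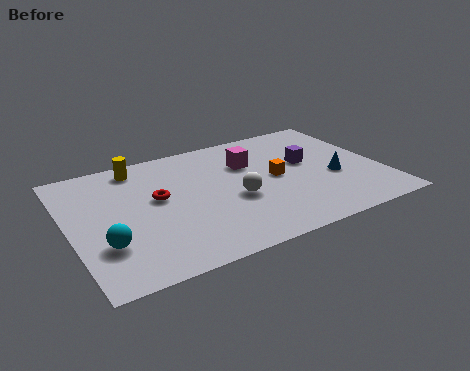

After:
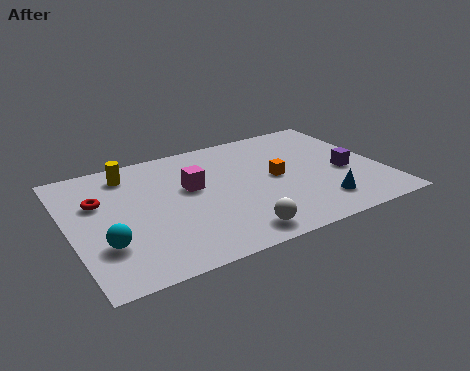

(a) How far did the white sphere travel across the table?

2.3

The white sphere was near (6.6, 3.4) before and (6.2, 1.1) after, so it travelled √(0.4² + 2.3²) ≈ 2.3 units.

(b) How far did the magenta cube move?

2.6

The magenta cube was near (7.5, 5.7) before and (5.0, 4.9) after, so it travelled √(2.5² + 0.8²) ≈ 2.6 units.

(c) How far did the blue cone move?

1.8

The blue cone moved from about (10.7, 3.3) to (9.8, 1.7), a distance of √(0.9² + 1.6²) ≈ 1.8.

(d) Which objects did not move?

the cyan sphere and the orange cube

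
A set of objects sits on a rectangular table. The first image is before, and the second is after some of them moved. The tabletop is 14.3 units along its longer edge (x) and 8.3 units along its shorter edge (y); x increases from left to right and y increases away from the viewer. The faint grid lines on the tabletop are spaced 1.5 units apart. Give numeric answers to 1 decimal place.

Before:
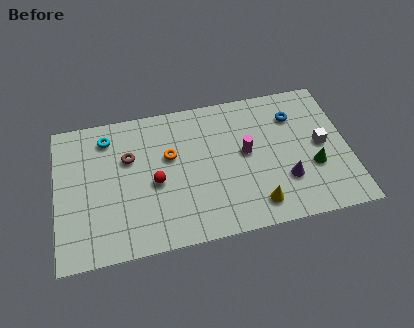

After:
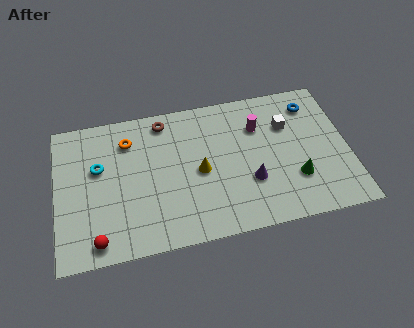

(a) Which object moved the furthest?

the red sphere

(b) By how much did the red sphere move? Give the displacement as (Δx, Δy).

(-2.9, -2.7)

From the two frames, the red sphere sits at roughly (4.8, 3.7) before and (1.9, 1.0) after.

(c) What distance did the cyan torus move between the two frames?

1.8

The cyan torus was near (2.6, 6.8) before and (2.1, 5.1) after, so it travelled √(0.5² + 1.7²) ≈ 1.8 units.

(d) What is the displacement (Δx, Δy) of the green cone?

(-0.9, -0.5)

From the two frames, the green cone sits at roughly (12.5, 3.0) before and (11.6, 2.5) after.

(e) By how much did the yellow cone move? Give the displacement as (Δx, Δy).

(-2.6, 2.5)

The yellow cone was at about (9.6, 1.4) and moved to about (7.0, 3.9).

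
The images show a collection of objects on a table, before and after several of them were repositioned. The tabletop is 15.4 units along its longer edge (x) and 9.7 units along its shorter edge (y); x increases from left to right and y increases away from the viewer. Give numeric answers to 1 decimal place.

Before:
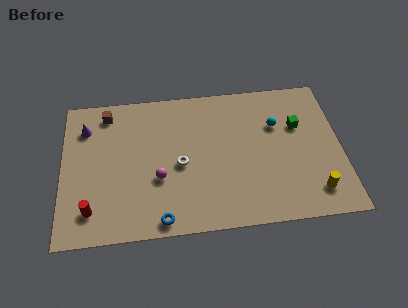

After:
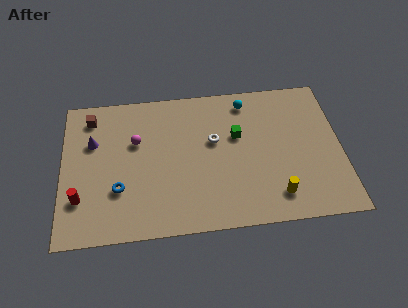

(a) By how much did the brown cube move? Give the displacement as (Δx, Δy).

(-0.9, -0.2)

From the two frames, the brown cube sits at roughly (2.5, 8.3) before and (1.6, 8.1) after.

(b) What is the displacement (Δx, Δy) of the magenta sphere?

(-1.2, 2.6)

The magenta sphere was at about (5.3, 3.6) and moved to about (4.1, 6.2).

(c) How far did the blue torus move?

3.2

The blue torus moved from about (5.4, 0.9) to (3.1, 3.1), a distance of √(2.3² + 2.2²) ≈ 3.2.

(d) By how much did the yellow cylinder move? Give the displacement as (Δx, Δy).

(-2.1, 0.0)

The yellow cylinder started near (13.8, 1.8) and ended near (11.7, 1.8).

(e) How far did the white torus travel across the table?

2.4

The white torus moved from about (6.5, 4.4) to (8.4, 5.8), a distance of √(1.9² + 1.4²) ≈ 2.4.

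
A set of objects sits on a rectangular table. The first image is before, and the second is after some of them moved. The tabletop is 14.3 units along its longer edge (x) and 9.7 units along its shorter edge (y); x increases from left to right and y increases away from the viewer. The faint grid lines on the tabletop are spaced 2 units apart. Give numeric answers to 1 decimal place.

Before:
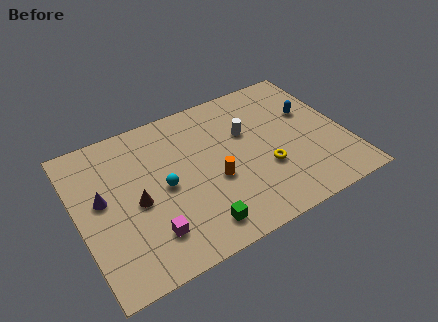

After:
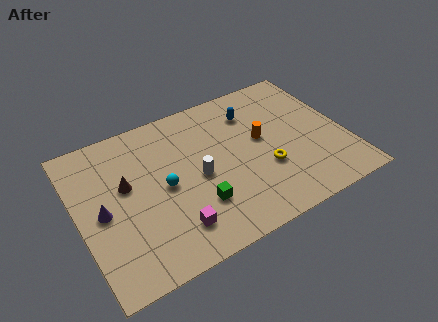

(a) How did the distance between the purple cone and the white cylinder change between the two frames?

-2.8

They were about 7.9 units apart before and 5.1 after — 2.8 units closer together.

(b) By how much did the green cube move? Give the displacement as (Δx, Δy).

(0.2, 1.3)

The green cube was at about (5.8, 1.5) and moved to about (6.0, 2.8).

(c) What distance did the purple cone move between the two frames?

0.8

The purple cone moved from about (1.3, 5.4) to (1.2, 4.6), a distance of √(0.1² + 0.8²) ≈ 0.8.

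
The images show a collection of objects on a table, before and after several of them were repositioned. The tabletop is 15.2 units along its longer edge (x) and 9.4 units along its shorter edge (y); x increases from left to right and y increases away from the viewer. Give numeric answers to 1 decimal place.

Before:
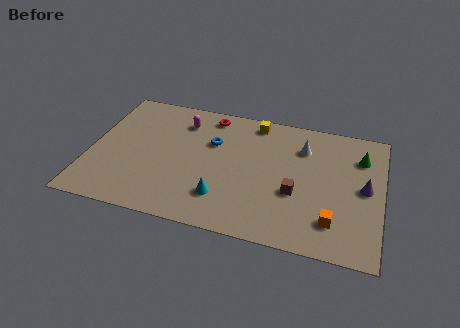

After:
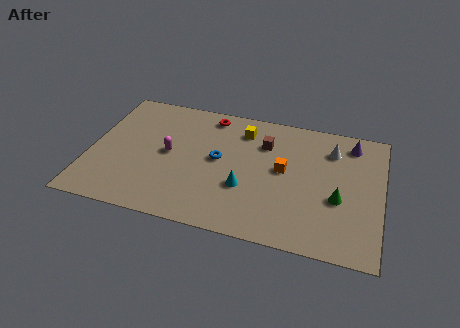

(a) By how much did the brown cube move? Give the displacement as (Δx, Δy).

(-1.8, 3.2)

The brown cube started near (10.8, 3.6) and ended near (9.0, 6.8).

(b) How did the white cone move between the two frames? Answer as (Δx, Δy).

(1.5, 0.2)

The white cone started near (11.0, 7.0) and ended near (12.5, 7.2).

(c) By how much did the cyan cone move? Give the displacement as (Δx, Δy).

(1.1, 1.0)

The cyan cone started near (7.1, 2.3) and ended near (8.2, 3.3).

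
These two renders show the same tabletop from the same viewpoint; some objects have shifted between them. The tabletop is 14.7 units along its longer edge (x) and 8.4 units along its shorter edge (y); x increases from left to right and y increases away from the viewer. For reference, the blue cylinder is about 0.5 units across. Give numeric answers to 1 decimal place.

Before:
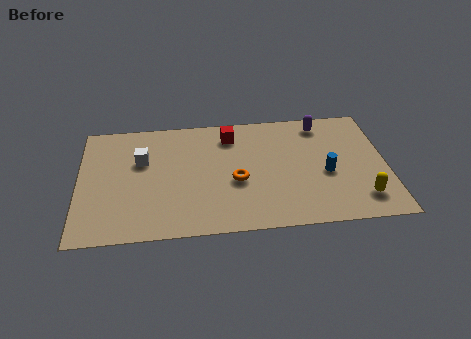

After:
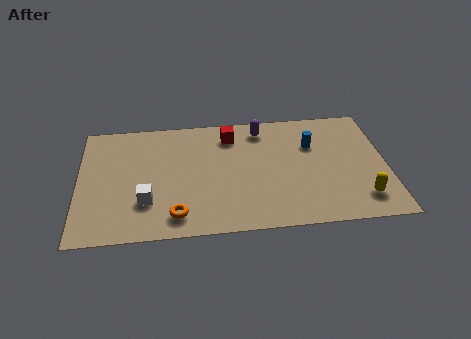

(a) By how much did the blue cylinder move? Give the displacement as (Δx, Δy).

(-0.6, 2.1)

The blue cylinder started near (11.8, 3.6) and ended near (11.2, 5.7).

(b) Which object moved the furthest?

the orange torus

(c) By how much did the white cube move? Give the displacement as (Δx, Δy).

(0.2, -2.9)

The white cube started near (3.0, 5.4) and ended near (3.2, 2.5).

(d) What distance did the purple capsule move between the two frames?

2.9

The purple capsule was near (11.7, 7.2) before and (8.8, 7.1) after, so it travelled √(2.9² + 0.1²) ≈ 2.9 units.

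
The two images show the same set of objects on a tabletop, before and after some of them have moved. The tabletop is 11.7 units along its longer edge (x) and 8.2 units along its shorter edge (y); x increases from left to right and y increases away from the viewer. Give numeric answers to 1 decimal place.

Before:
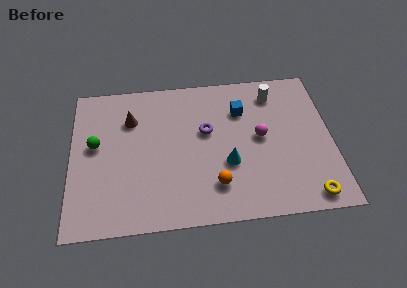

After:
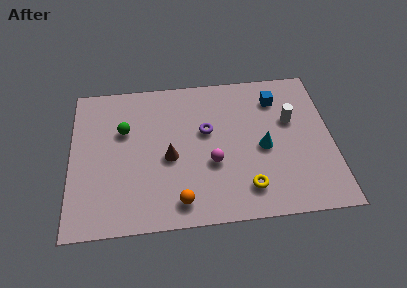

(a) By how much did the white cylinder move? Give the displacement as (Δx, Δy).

(0.7, -1.6)

From the two frames, the white cylinder sits at roughly (9.2, 6.7) before and (9.9, 5.1) after.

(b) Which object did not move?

the purple torus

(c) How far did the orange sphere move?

1.7

From (6.4, 1.9) to (4.8, 1.2), the orange sphere covered √(1.6² + 0.7²) ≈ 1.7 units.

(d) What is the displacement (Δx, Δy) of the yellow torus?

(-2.7, 0.7)

From the two frames, the yellow torus sits at roughly (10.5, 0.9) before and (7.8, 1.6) after.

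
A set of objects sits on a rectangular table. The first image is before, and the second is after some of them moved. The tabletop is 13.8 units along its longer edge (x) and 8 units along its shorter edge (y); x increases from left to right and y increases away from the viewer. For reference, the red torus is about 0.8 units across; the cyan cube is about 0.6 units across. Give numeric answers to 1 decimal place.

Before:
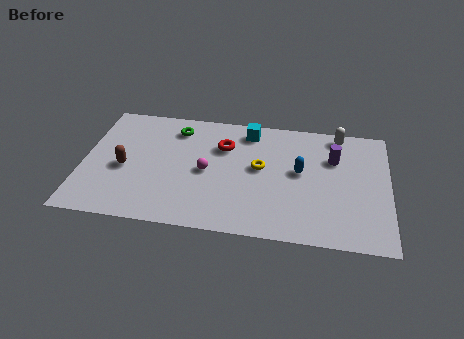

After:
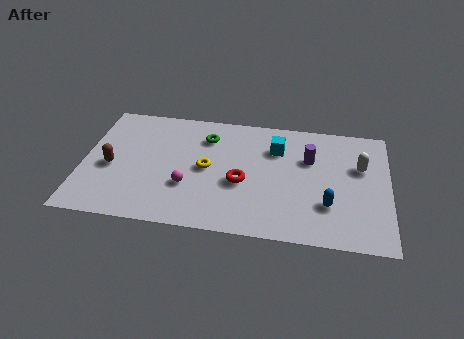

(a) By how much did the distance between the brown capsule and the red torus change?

+1.0

Before: roughly 4.9 units apart; after: 5.9. That's 1.0 units further apart.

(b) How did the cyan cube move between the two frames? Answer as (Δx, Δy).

(1.3, -1.0)

The cyan cube was at about (7.4, 6.8) and moved to about (8.7, 5.8).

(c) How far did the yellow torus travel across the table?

2.4

The yellow torus was near (8.0, 4.4) before and (5.6, 4.0) after, so it travelled √(2.4² + 0.4²) ≈ 2.4 units.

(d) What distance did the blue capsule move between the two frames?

2.4

The blue capsule moved from about (9.8, 4.4) to (11.1, 2.4), a distance of √(1.3² + 2.0²) ≈ 2.4.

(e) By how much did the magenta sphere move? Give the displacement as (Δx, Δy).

(-0.8, -1.1)

The magenta sphere was at about (5.6, 3.8) and moved to about (4.8, 2.7).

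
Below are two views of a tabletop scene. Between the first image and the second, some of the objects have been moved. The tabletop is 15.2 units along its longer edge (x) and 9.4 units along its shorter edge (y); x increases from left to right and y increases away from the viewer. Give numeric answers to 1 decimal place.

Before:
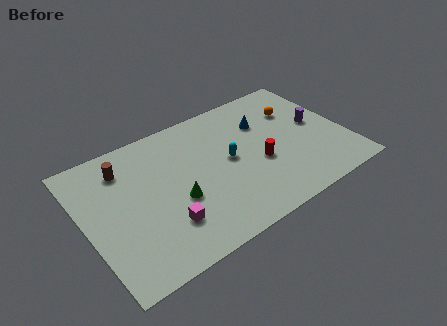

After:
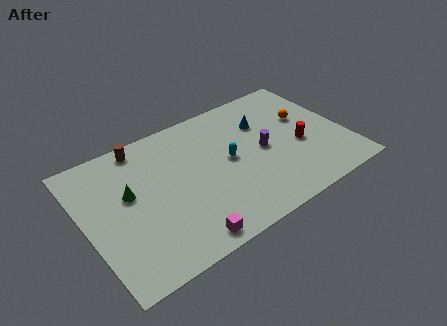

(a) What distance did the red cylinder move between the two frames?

2.5

The red cylinder moved from about (10.0, 3.8) to (12.5, 3.9), a distance of √(2.5² + 0.1²) ≈ 2.5.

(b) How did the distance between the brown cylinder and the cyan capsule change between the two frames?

-0.5

Before: roughly 6.3 units apart; after: 5.8. That's 0.5 units closer together.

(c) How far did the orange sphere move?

0.9

From (12.8, 6.6) to (13.2, 5.8), the orange sphere covered √(0.4² + 0.8²) ≈ 0.9 units.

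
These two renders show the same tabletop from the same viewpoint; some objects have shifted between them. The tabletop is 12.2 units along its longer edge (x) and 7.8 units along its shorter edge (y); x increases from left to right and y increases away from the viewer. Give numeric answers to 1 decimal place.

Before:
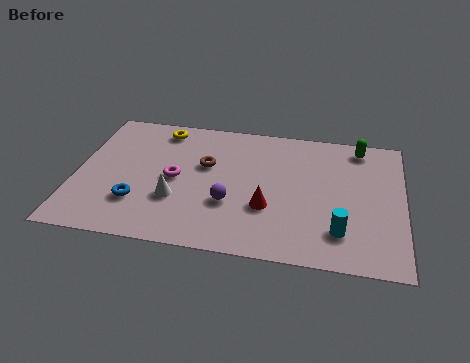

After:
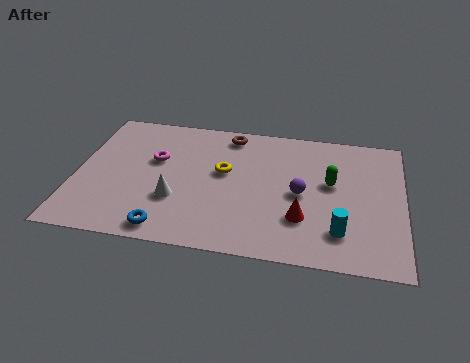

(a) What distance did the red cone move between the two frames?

1.4

The red cone moved from about (7.2, 2.7) to (8.5, 2.3), a distance of √(1.3² + 0.4²) ≈ 1.4.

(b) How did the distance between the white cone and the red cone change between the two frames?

+1.3

They were about 3.4 units apart before and 4.7 after — 1.3 units further apart.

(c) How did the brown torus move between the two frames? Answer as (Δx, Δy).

(0.8, 2.0)

The brown torus was at about (4.8, 4.8) and moved to about (5.6, 6.8).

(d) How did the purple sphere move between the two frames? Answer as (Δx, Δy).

(2.6, 1.0)

From the two frames, the purple sphere sits at roughly (5.8, 2.7) before and (8.4, 3.7) after.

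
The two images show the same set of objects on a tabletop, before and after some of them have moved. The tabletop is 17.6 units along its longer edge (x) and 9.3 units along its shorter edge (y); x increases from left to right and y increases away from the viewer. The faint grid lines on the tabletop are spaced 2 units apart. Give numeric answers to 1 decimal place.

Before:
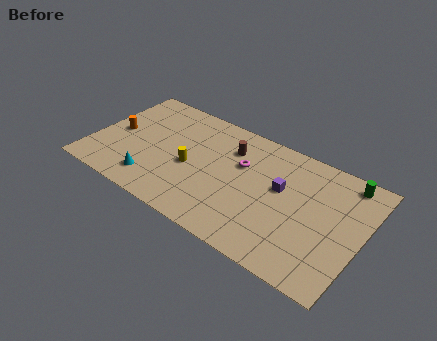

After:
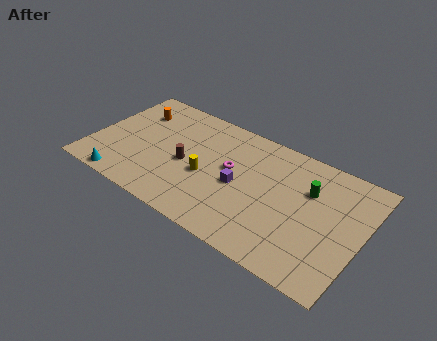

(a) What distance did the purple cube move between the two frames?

2.9

From (12.3, 5.5) to (9.7, 4.3), the purple cube covered √(2.6² + 1.2²) ≈ 2.9 units.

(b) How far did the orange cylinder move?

2.4

From (1.4, 4.6) to (2.2, 6.9), the orange cylinder covered √(0.8² + 2.3²) ≈ 2.4 units.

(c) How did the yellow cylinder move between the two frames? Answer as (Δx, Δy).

(1.1, -0.2)

From the two frames, the yellow cylinder sits at roughly (6.5, 4.1) before and (7.6, 3.9) after.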